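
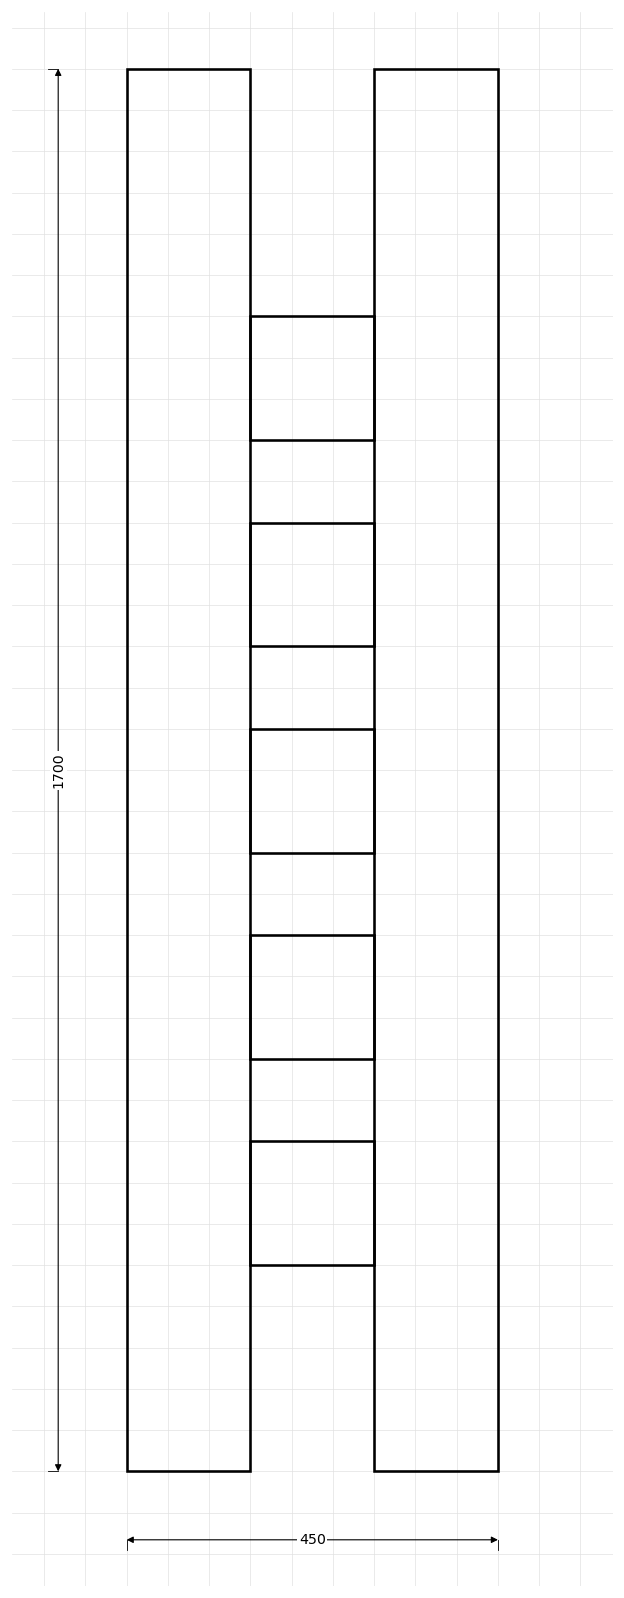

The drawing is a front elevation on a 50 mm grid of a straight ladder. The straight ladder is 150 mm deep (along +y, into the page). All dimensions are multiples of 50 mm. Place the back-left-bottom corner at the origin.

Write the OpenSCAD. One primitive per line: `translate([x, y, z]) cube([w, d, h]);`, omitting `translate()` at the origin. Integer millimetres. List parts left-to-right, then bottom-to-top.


cube([150, 150, 1700]);
translate([150, 0, 250]) cube([150, 150, 150]);
translate([150, 0, 500]) cube([150, 150, 150]);
translate([150, 0, 750]) cube([150, 150, 150]);
translate([150, 0, 1000]) cube([150, 150, 150]);
translate([150, 0, 1250]) cube([150, 150, 150]);
translate([300, 0, 0]) cube([150, 150, 1700]);


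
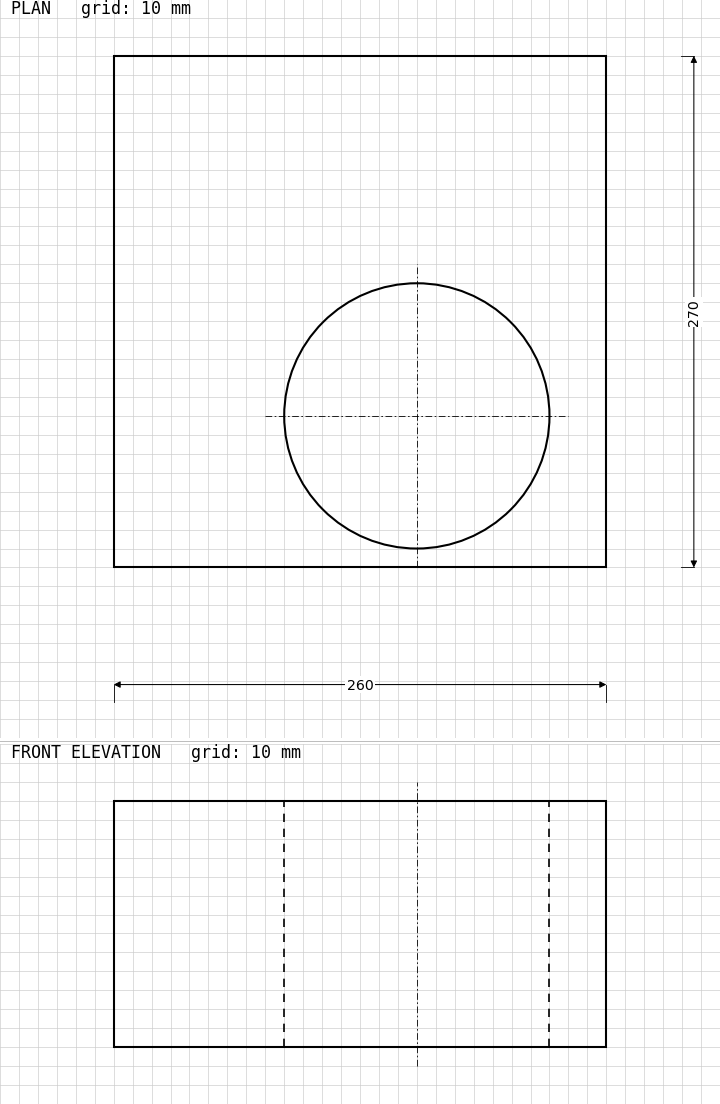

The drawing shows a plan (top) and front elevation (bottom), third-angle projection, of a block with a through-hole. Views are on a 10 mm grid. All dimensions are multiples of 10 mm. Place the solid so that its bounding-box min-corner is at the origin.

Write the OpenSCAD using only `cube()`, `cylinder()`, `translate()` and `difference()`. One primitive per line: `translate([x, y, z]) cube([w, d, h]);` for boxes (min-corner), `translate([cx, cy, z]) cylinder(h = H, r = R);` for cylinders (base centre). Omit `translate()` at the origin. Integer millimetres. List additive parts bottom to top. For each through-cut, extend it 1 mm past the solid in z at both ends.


difference() {
  cube([260, 270, 130]);
  translate([160, 80, -1]) cylinder(h = 132, r = 70);
}


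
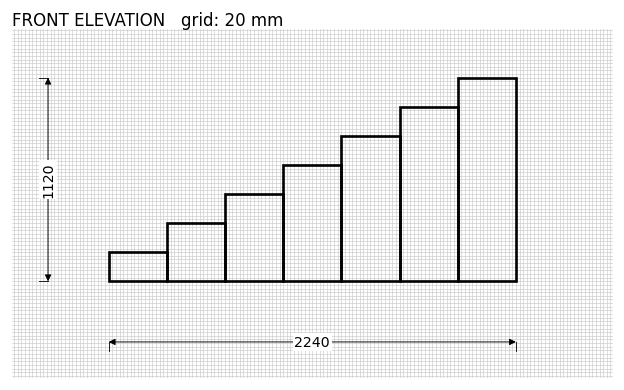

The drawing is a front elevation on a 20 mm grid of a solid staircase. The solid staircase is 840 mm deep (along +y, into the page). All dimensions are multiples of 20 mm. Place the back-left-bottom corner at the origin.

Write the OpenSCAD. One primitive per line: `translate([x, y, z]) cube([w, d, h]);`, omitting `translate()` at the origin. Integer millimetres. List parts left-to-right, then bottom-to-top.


cube([320, 840, 160]);
translate([320, 0, 0]) cube([320, 840, 320]);
translate([640, 0, 0]) cube([320, 840, 480]);
translate([960, 0, 0]) cube([320, 840, 640]);
translate([1280, 0, 0]) cube([320, 840, 800]);
translate([1600, 0, 0]) cube([320, 840, 960]);
translate([1920, 0, 0]) cube([320, 840, 1120]);


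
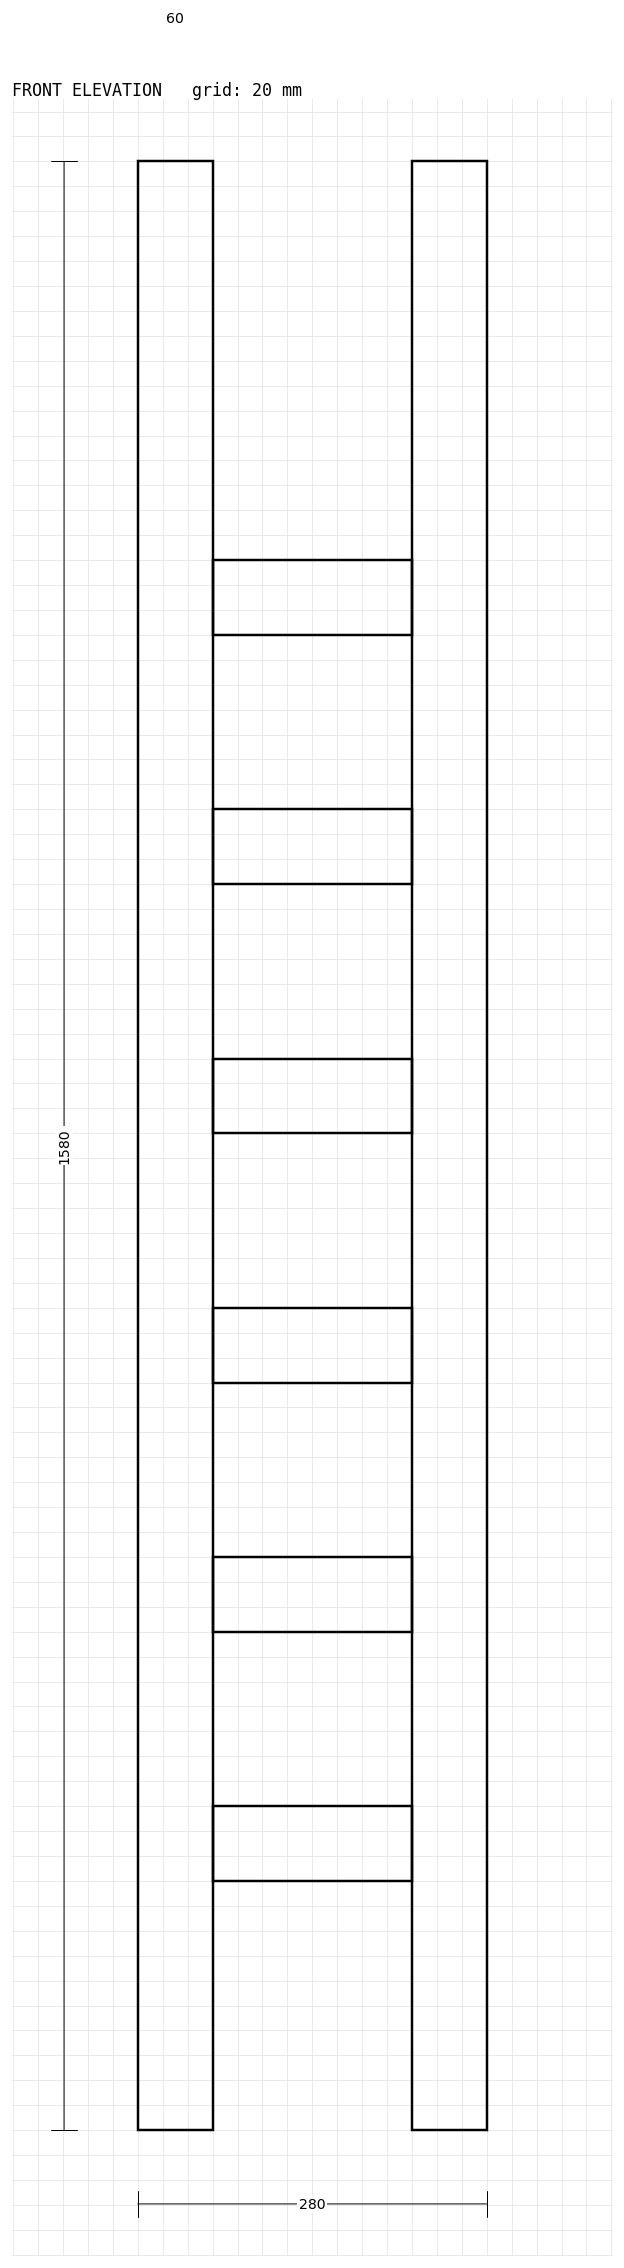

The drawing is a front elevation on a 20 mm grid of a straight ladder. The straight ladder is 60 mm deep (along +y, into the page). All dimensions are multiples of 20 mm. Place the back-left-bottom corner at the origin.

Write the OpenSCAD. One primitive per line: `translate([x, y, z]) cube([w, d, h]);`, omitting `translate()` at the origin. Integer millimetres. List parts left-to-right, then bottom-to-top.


cube([60, 60, 1580]);
translate([60, 0, 200]) cube([160, 60, 60]);
translate([60, 0, 400]) cube([160, 60, 60]);
translate([60, 0, 600]) cube([160, 60, 60]);
translate([60, 0, 800]) cube([160, 60, 60]);
translate([60, 0, 1000]) cube([160, 60, 60]);
translate([60, 0, 1200]) cube([160, 60, 60]);
translate([220, 0, 0]) cube([60, 60, 1580]);


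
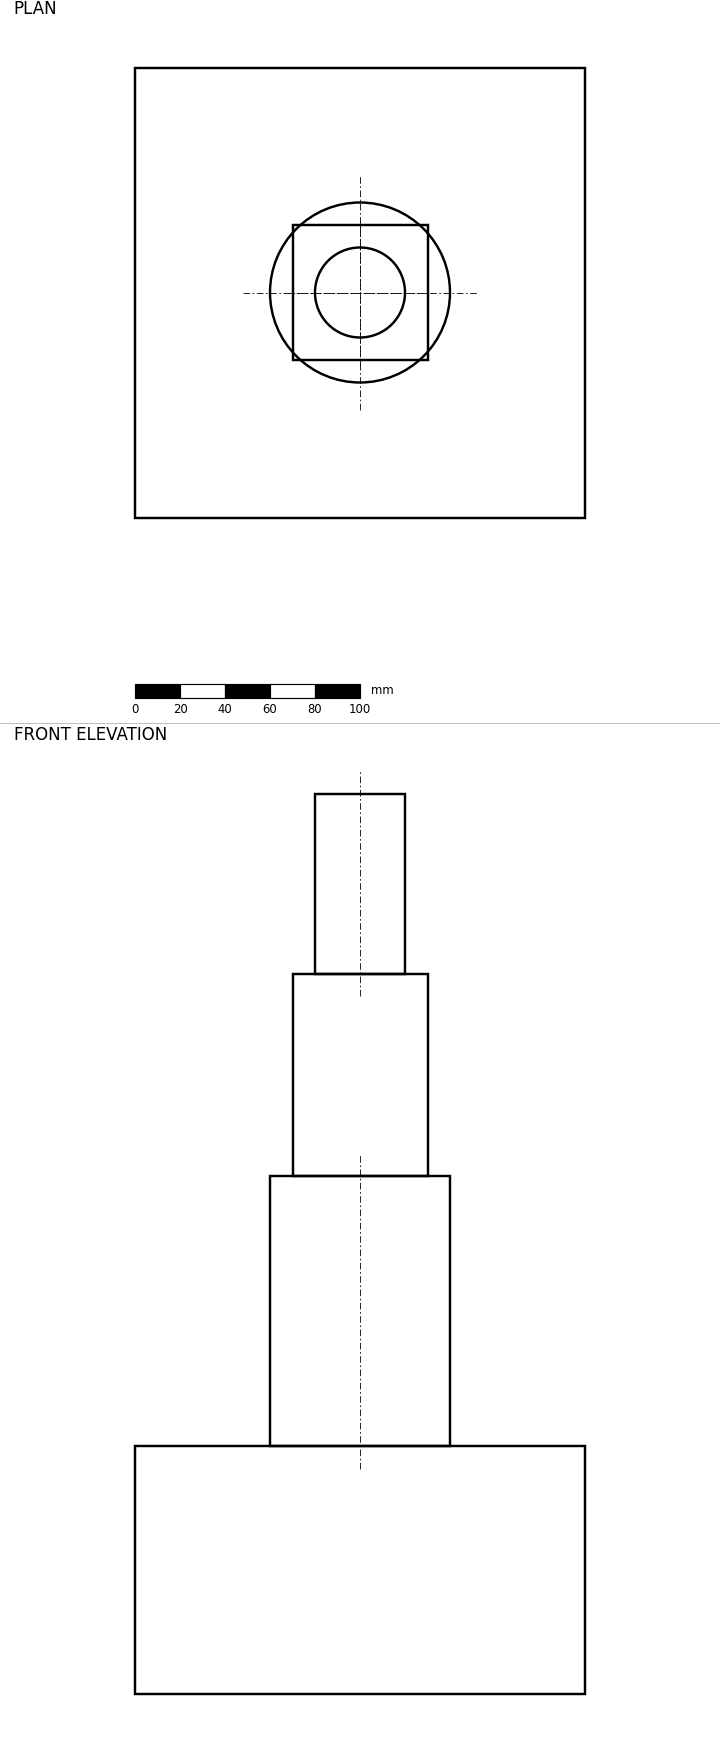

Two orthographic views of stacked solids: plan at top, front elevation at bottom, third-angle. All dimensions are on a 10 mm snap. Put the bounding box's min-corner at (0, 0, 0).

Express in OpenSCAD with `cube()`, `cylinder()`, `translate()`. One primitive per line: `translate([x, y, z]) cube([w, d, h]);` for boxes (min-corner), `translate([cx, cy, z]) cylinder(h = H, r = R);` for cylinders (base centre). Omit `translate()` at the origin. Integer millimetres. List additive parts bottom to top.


cube([200, 200, 110]);
translate([100, 100, 110]) cylinder(h = 120, r = 40);
translate([70, 70, 230]) cube([60, 60, 90]);
translate([100, 100, 320]) cylinder(h = 80, r = 20);


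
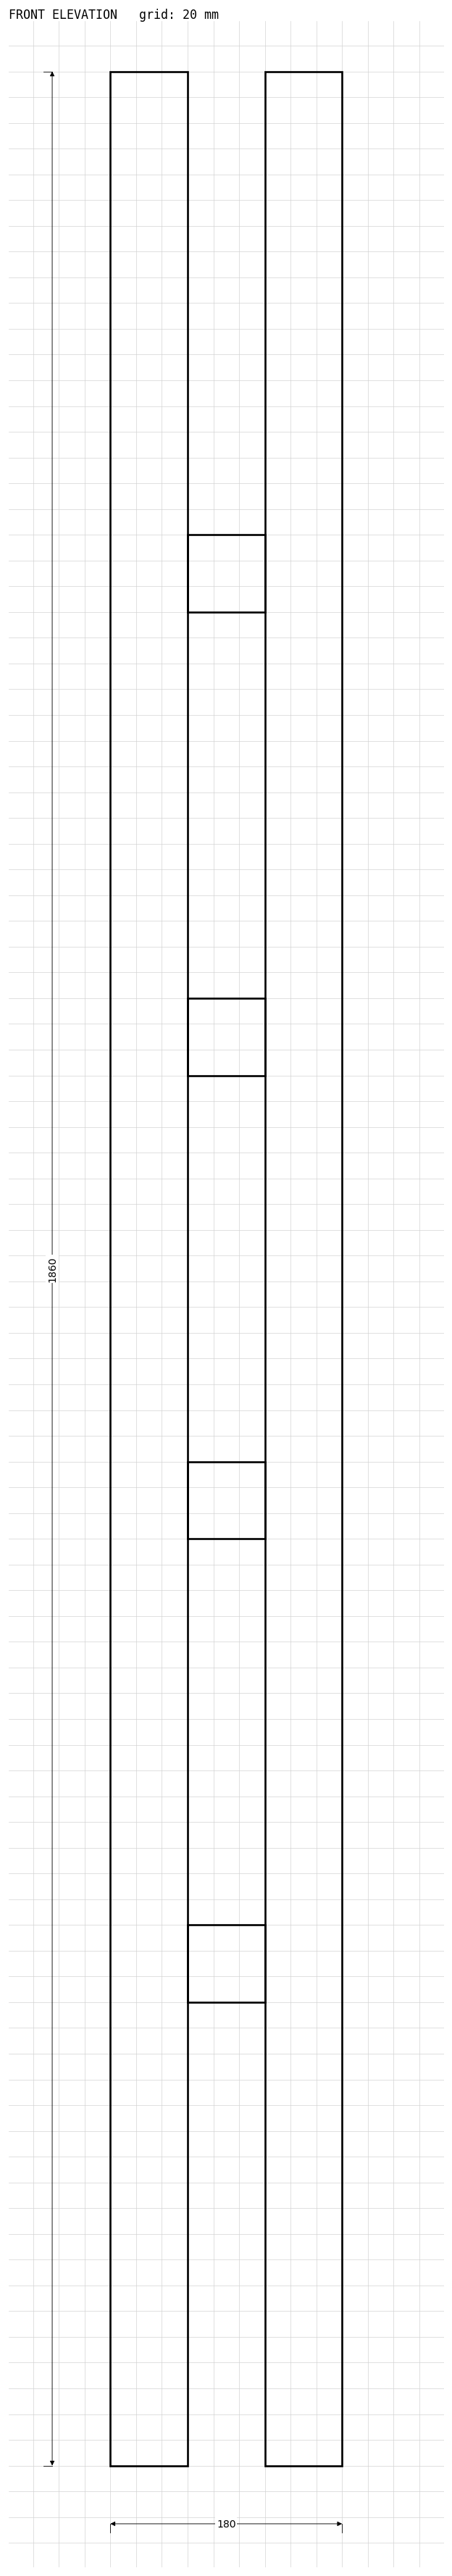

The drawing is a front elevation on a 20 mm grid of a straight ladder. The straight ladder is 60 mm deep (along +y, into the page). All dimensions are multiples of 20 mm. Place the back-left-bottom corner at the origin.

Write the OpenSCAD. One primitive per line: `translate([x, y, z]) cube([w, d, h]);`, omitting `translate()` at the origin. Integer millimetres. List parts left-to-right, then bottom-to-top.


cube([60, 60, 1860]);
translate([60, 0, 360]) cube([60, 60, 60]);
translate([60, 0, 720]) cube([60, 60, 60]);
translate([60, 0, 1080]) cube([60, 60, 60]);
translate([60, 0, 1440]) cube([60, 60, 60]);
translate([120, 0, 0]) cube([60, 60, 1860]);


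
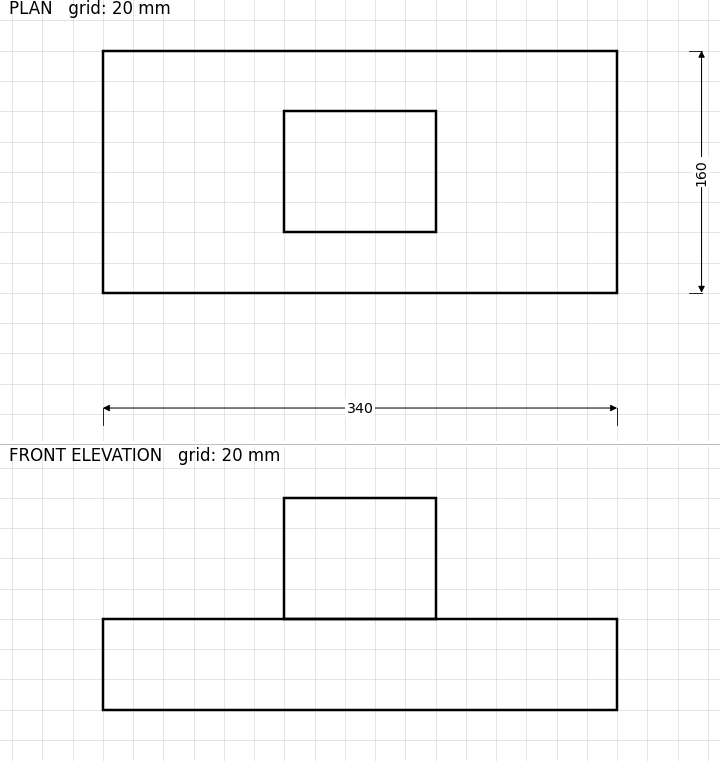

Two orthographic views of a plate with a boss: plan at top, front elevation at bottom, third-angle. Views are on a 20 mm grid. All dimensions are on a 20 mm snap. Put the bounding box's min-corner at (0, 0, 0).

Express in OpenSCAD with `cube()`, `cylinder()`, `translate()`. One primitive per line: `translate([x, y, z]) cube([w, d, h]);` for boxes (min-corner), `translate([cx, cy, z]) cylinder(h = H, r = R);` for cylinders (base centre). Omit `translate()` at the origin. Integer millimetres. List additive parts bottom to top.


cube([340, 160, 60]);
translate([120, 40, 60]) cube([100, 80, 80]);


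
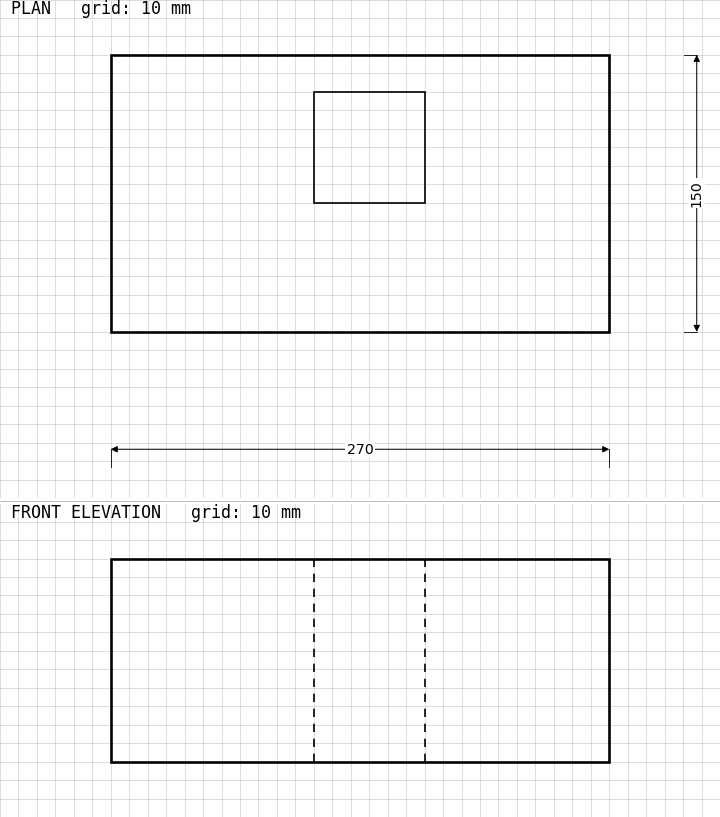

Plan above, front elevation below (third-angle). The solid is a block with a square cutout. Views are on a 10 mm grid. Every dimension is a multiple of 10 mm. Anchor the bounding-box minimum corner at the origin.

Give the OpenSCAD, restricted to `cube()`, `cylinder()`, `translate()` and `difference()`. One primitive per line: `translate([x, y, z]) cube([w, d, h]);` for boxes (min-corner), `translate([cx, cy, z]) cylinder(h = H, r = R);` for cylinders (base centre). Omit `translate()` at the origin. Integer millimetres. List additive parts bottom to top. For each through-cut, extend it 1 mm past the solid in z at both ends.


difference() {
  cube([270, 150, 110]);
  translate([110, 70, -1]) cube([60, 60, 112]);
}


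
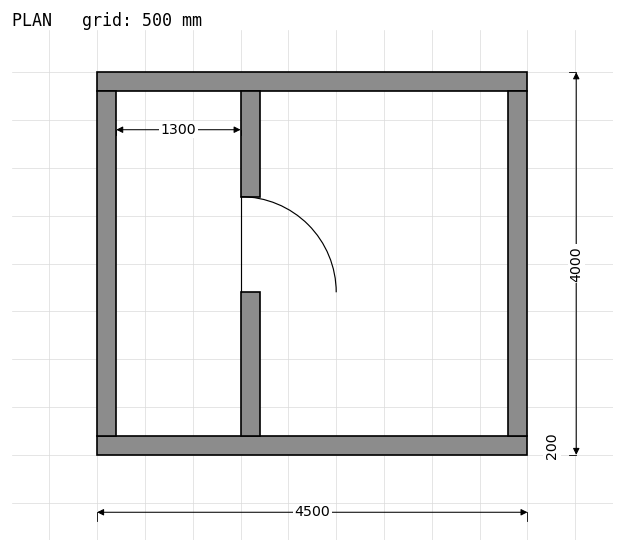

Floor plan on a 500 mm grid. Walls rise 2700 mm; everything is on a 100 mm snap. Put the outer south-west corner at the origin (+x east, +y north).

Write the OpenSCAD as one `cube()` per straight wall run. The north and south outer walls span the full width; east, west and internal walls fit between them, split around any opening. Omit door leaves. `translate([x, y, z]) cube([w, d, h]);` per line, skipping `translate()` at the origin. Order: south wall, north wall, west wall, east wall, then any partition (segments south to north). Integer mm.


cube([4500, 200, 2700]);
translate([0, 3800, 0]) cube([4500, 200, 2700]);
translate([0, 200, 0]) cube([200, 3600, 2700]);
translate([4300, 200, 0]) cube([200, 3600, 2700]);
translate([1500, 200, 0]) cube([200, 1500, 2700]);
translate([1500, 2700, 0]) cube([200, 1100, 2700]);


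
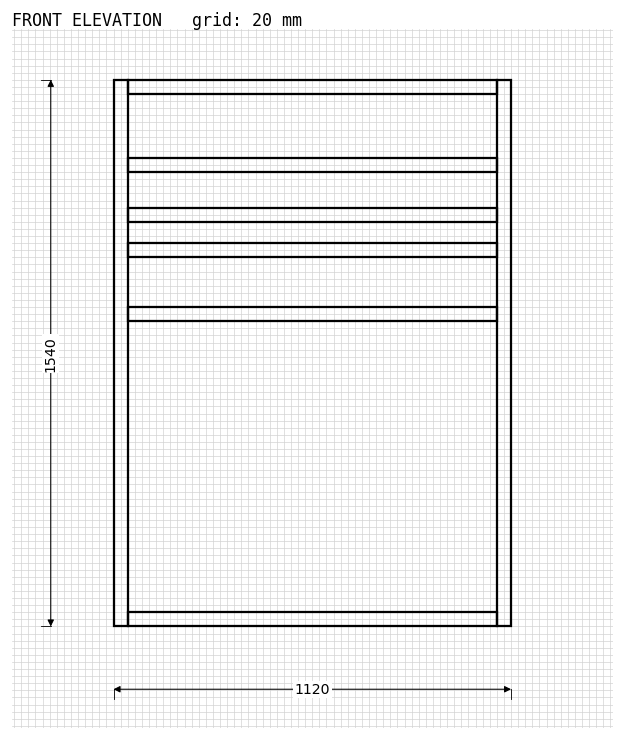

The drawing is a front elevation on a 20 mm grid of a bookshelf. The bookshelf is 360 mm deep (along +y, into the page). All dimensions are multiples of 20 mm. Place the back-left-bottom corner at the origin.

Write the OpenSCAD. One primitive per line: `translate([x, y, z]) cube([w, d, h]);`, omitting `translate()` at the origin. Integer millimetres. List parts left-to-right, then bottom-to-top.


cube([40, 360, 1540]);
translate([40, 0, 0]) cube([1040, 360, 40]);
translate([40, 0, 860]) cube([1040, 360, 40]);
translate([40, 0, 1040]) cube([1040, 360, 40]);
translate([40, 0, 1140]) cube([1040, 360, 40]);
translate([40, 0, 1280]) cube([1040, 360, 40]);
translate([40, 0, 1500]) cube([1040, 360, 40]);
translate([1080, 0, 0]) cube([40, 360, 1540]);


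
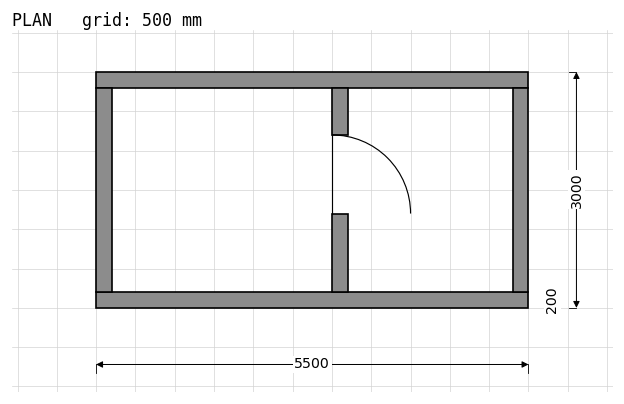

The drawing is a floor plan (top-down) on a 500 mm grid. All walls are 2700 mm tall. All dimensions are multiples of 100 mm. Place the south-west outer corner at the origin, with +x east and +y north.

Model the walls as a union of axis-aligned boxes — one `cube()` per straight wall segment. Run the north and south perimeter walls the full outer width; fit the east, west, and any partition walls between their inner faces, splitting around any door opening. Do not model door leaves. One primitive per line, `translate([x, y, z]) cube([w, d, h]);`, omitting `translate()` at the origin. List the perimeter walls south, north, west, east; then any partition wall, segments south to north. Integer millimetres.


cube([5500, 200, 2700]);
translate([0, 2800, 0]) cube([5500, 200, 2700]);
translate([0, 200, 0]) cube([200, 2600, 2700]);
translate([5300, 200, 0]) cube([200, 2600, 2700]);
translate([3000, 200, 0]) cube([200, 1000, 2700]);
translate([3000, 2200, 0]) cube([200, 600, 2700]);


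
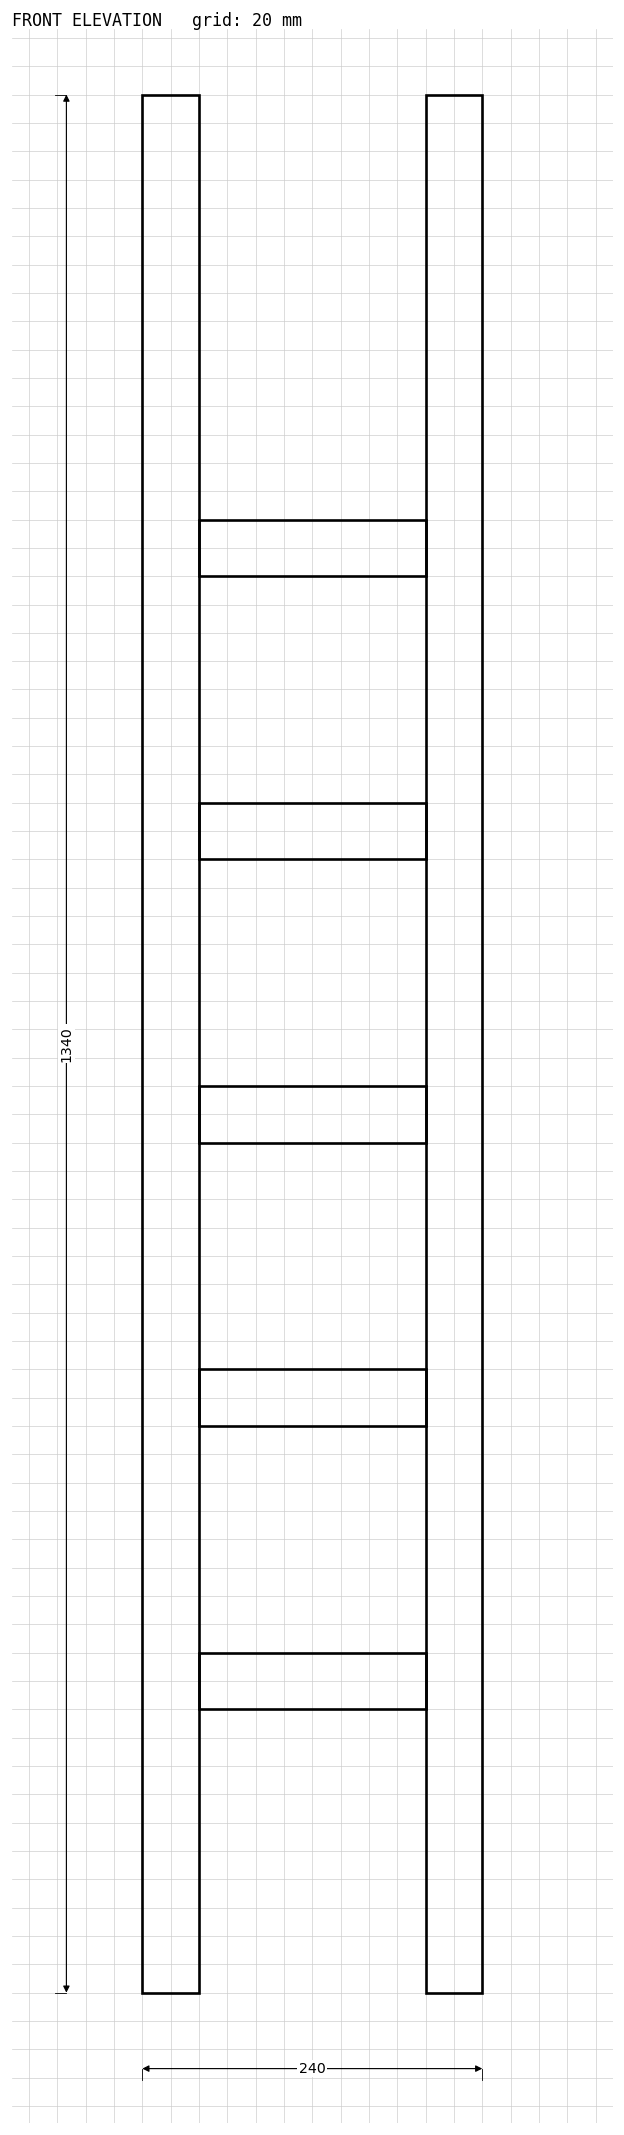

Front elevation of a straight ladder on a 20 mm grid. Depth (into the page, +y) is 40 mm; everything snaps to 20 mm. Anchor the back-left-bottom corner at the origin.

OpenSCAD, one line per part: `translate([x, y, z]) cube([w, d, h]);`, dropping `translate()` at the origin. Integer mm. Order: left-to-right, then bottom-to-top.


cube([40, 40, 1340]);
translate([40, 0, 200]) cube([160, 40, 40]);
translate([40, 0, 400]) cube([160, 40, 40]);
translate([40, 0, 600]) cube([160, 40, 40]);
translate([40, 0, 800]) cube([160, 40, 40]);
translate([40, 0, 1000]) cube([160, 40, 40]);
translate([200, 0, 0]) cube([40, 40, 1340]);


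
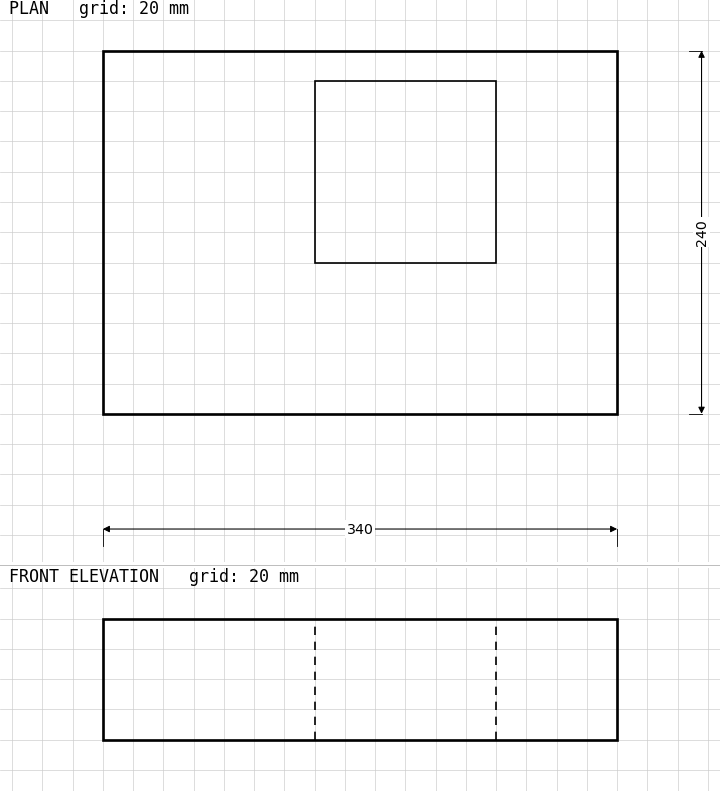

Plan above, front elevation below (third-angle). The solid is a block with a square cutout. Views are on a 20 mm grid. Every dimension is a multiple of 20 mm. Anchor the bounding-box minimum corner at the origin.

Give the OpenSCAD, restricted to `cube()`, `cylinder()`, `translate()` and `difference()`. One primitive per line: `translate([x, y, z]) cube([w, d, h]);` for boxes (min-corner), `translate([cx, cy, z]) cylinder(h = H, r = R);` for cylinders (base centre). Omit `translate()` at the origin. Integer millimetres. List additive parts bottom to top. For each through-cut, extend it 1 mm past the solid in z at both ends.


difference() {
  cube([340, 240, 80]);
  translate([140, 100, -1]) cube([120, 120, 82]);
}


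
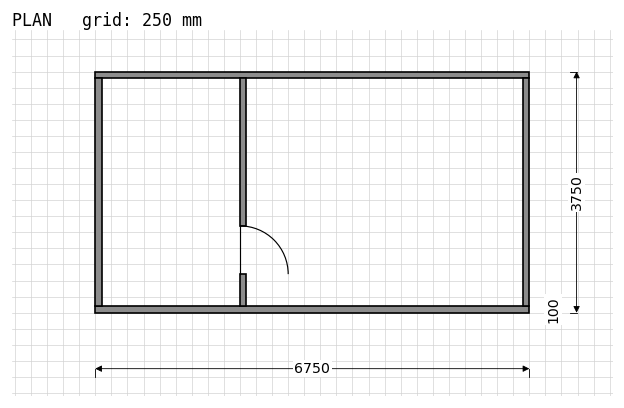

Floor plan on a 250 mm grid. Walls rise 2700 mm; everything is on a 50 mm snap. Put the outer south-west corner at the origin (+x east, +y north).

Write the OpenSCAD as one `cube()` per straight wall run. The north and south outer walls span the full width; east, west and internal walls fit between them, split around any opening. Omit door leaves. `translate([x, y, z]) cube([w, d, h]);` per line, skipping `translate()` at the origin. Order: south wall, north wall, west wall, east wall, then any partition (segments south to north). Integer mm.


cube([6750, 100, 2700]);
translate([0, 3650, 0]) cube([6750, 100, 2700]);
translate([0, 100, 0]) cube([100, 3550, 2700]);
translate([6650, 100, 0]) cube([100, 3550, 2700]);
translate([2250, 100, 0]) cube([100, 500, 2700]);
translate([2250, 1350, 0]) cube([100, 2300, 2700]);


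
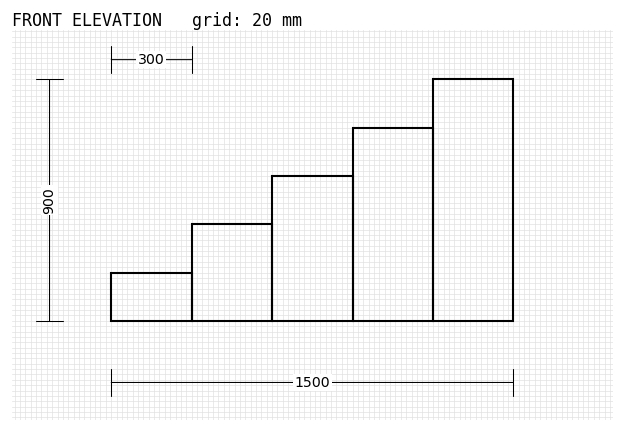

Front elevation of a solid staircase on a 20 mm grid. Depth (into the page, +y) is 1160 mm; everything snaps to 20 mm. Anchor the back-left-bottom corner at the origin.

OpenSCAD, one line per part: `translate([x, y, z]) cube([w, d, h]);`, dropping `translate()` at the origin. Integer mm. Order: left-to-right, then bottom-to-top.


cube([300, 1160, 180]);
translate([300, 0, 0]) cube([300, 1160, 360]);
translate([600, 0, 0]) cube([300, 1160, 540]);
translate([900, 0, 0]) cube([300, 1160, 720]);
translate([1200, 0, 0]) cube([300, 1160, 900]);


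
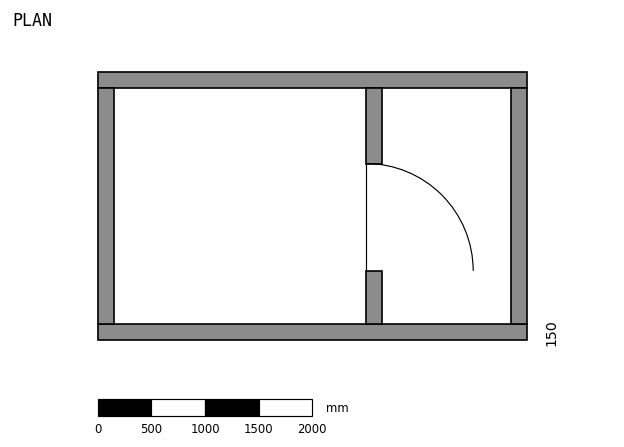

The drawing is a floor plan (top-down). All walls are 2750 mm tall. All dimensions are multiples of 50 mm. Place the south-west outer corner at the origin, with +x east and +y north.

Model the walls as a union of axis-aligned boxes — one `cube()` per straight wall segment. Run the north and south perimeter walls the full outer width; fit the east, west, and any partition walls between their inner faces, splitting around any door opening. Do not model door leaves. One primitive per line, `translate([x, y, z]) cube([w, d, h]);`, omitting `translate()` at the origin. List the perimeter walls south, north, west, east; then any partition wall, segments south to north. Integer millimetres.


cube([4000, 150, 2750]);
translate([0, 2350, 0]) cube([4000, 150, 2750]);
translate([0, 150, 0]) cube([150, 2200, 2750]);
translate([3850, 150, 0]) cube([150, 2200, 2750]);
translate([2500, 150, 0]) cube([150, 500, 2750]);
translate([2500, 1650, 0]) cube([150, 700, 2750]);


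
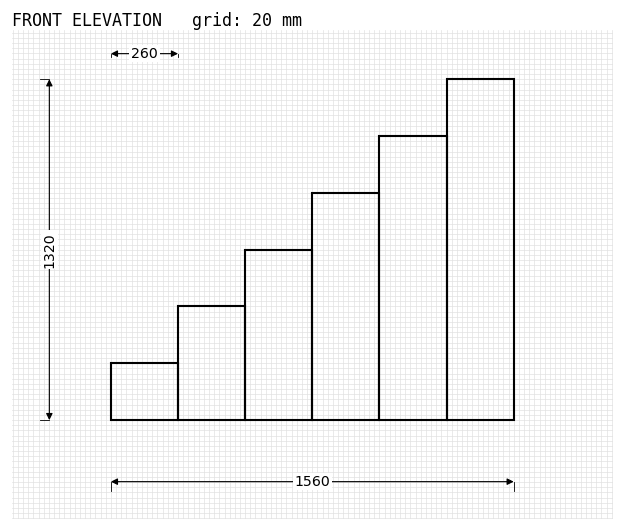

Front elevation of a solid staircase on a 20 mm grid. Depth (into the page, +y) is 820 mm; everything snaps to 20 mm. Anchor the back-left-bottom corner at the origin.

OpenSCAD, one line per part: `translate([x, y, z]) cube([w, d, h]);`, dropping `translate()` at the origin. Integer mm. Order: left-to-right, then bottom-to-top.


cube([260, 820, 220]);
translate([260, 0, 0]) cube([260, 820, 440]);
translate([520, 0, 0]) cube([260, 820, 660]);
translate([780, 0, 0]) cube([260, 820, 880]);
translate([1040, 0, 0]) cube([260, 820, 1100]);
translate([1300, 0, 0]) cube([260, 820, 1320]);


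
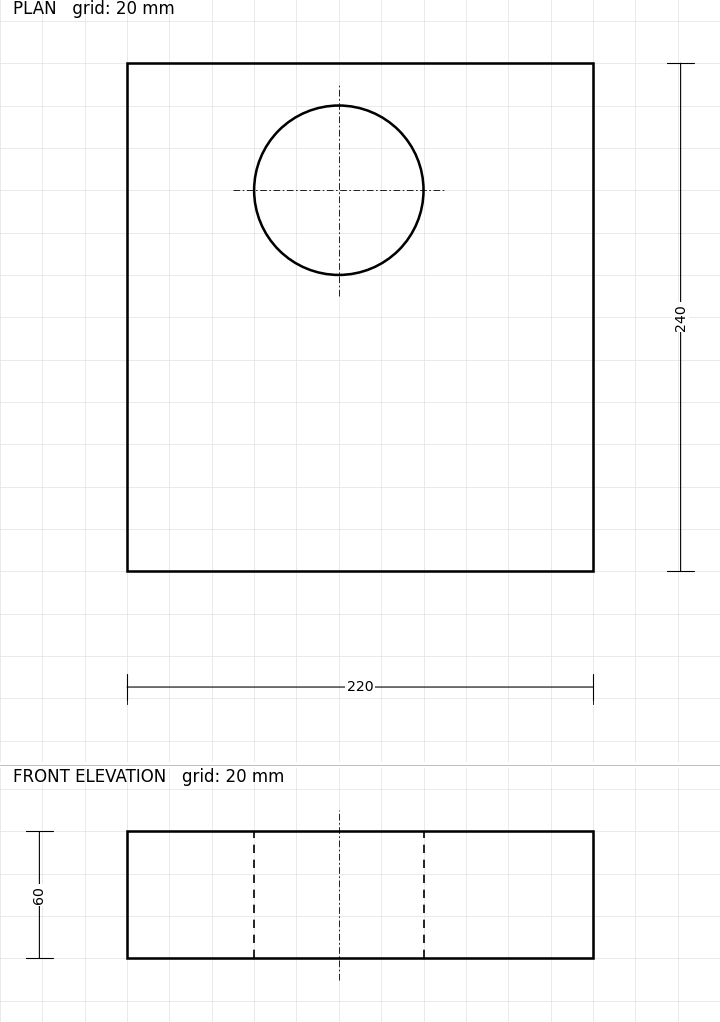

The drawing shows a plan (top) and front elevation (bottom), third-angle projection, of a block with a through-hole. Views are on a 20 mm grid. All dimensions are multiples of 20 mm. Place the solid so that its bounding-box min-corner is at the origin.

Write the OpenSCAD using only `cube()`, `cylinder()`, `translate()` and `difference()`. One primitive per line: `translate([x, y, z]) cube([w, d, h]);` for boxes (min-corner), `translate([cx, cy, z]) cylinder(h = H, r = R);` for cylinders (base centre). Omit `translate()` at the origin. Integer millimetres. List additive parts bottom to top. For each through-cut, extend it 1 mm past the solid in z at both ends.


difference() {
  cube([220, 240, 60]);
  translate([100, 180, -1]) cylinder(h = 62, r = 40);
}


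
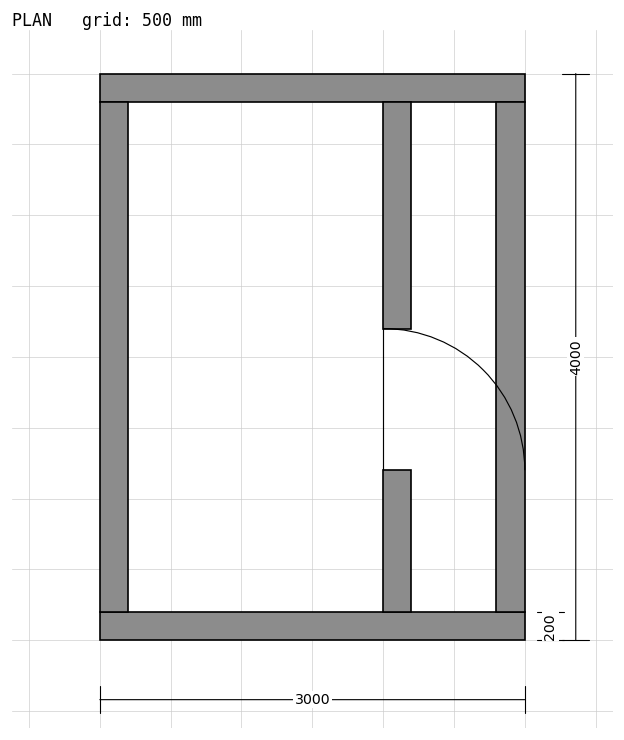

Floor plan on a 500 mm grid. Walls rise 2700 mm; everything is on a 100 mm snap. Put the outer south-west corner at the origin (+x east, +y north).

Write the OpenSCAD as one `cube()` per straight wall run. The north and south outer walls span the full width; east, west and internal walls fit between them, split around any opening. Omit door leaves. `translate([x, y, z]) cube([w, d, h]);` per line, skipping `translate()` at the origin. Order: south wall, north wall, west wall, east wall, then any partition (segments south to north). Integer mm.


cube([3000, 200, 2700]);
translate([0, 3800, 0]) cube([3000, 200, 2700]);
translate([0, 200, 0]) cube([200, 3600, 2700]);
translate([2800, 200, 0]) cube([200, 3600, 2700]);
translate([2000, 200, 0]) cube([200, 1000, 2700]);
translate([2000, 2200, 0]) cube([200, 1600, 2700]);


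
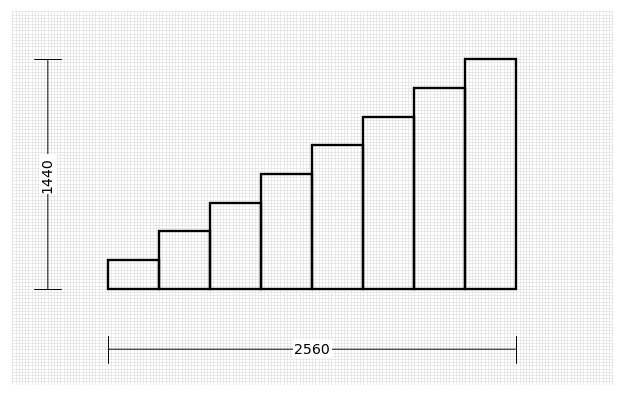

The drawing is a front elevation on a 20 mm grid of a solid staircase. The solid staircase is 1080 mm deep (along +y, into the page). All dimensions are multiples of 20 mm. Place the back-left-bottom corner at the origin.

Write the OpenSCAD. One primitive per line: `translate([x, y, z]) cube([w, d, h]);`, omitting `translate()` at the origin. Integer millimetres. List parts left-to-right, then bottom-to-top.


cube([320, 1080, 180]);
translate([320, 0, 0]) cube([320, 1080, 360]);
translate([640, 0, 0]) cube([320, 1080, 540]);
translate([960, 0, 0]) cube([320, 1080, 720]);
translate([1280, 0, 0]) cube([320, 1080, 900]);
translate([1600, 0, 0]) cube([320, 1080, 1080]);
translate([1920, 0, 0]) cube([320, 1080, 1260]);
translate([2240, 0, 0]) cube([320, 1080, 1440]);


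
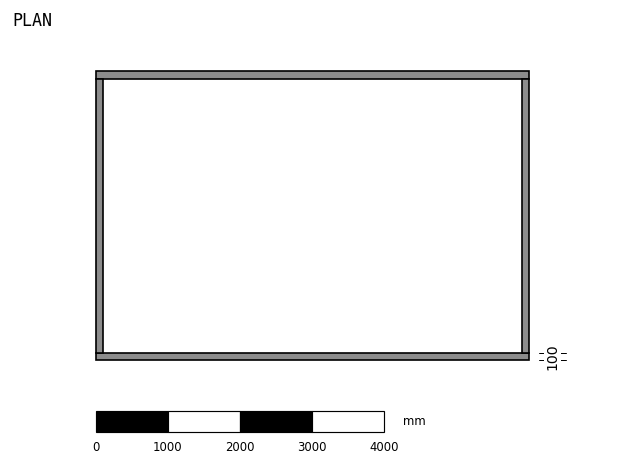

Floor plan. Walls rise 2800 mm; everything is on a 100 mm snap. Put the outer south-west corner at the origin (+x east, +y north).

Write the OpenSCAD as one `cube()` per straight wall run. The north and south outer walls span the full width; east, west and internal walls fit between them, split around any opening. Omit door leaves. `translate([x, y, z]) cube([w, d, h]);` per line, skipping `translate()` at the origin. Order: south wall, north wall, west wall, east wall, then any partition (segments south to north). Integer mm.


cube([6000, 100, 2800]);
translate([0, 3900, 0]) cube([6000, 100, 2800]);
translate([0, 100, 0]) cube([100, 3800, 2800]);
translate([5900, 100, 0]) cube([100, 3800, 2800]);


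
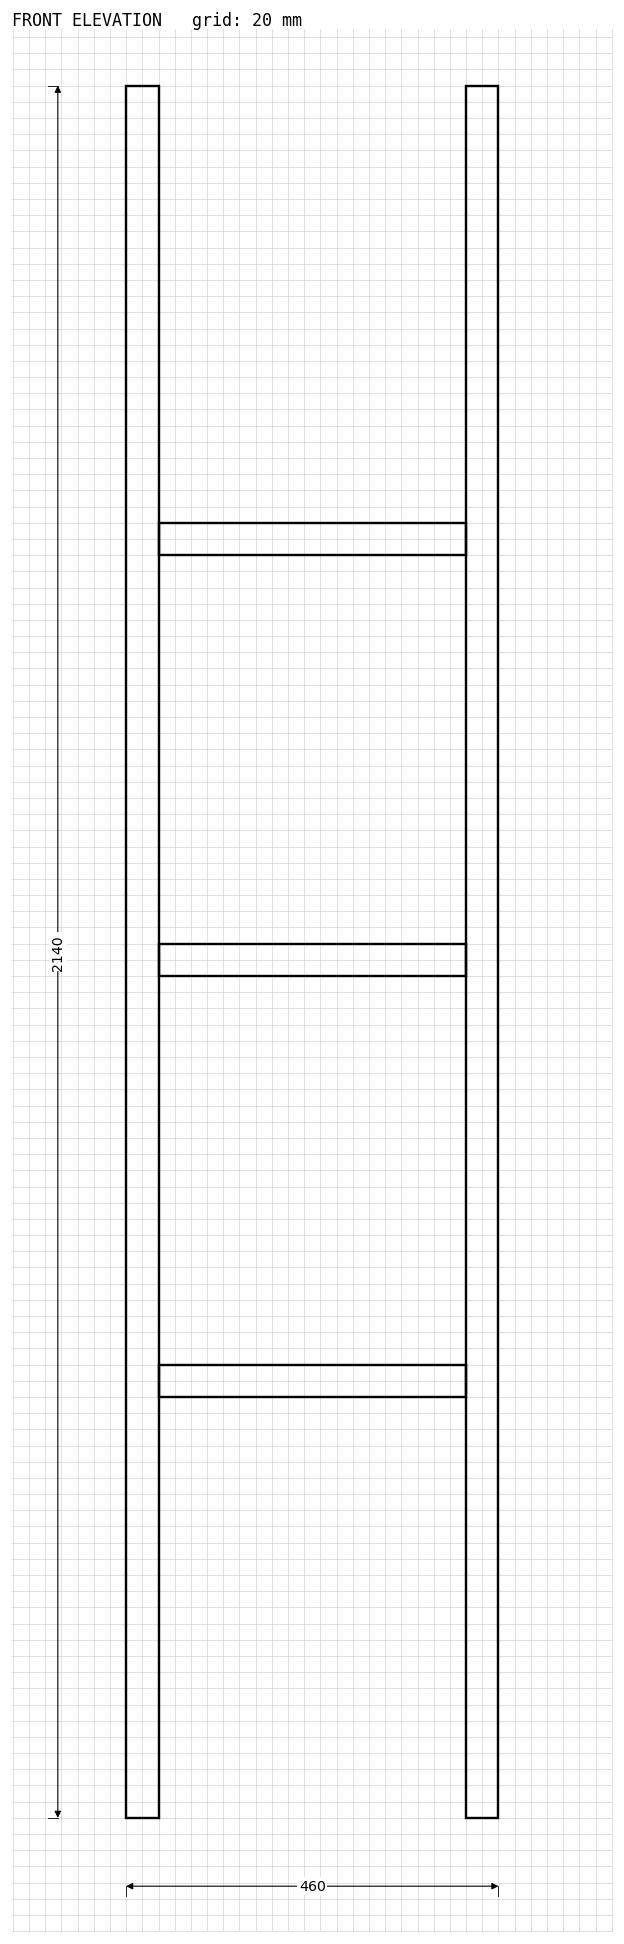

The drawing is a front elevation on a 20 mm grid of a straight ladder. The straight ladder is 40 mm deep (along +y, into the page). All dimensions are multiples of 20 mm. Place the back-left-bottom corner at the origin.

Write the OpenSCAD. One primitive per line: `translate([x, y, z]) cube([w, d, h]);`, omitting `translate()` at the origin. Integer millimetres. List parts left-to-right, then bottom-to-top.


cube([40, 40, 2140]);
translate([40, 0, 520]) cube([380, 40, 40]);
translate([40, 0, 1040]) cube([380, 40, 40]);
translate([40, 0, 1560]) cube([380, 40, 40]);
translate([420, 0, 0]) cube([40, 40, 2140]);


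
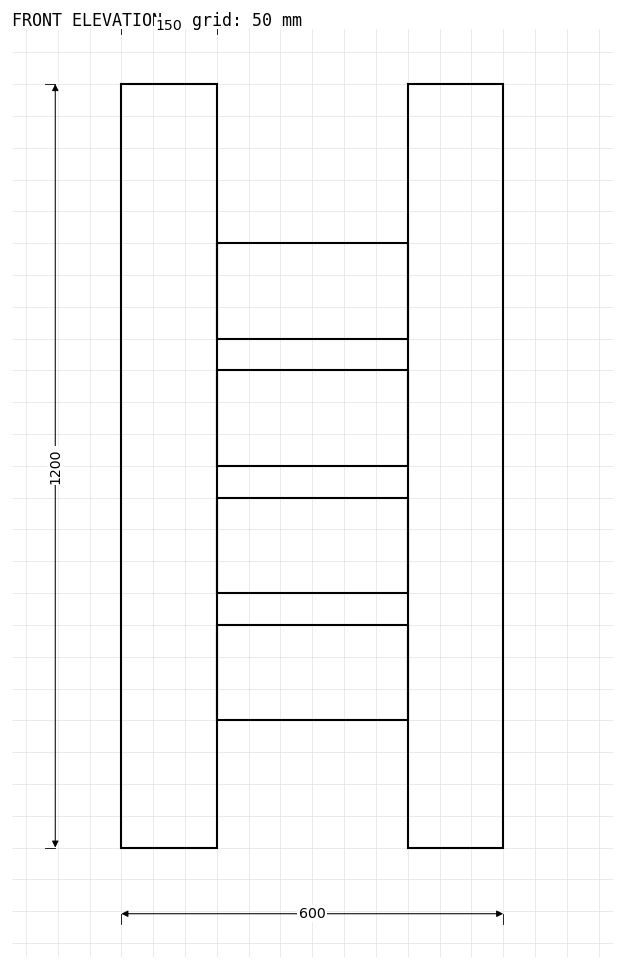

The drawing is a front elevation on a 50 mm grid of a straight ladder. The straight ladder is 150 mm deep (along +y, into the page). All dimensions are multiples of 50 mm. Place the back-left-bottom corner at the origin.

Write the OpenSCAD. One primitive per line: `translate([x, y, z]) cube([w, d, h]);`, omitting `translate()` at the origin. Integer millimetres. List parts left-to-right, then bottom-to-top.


cube([150, 150, 1200]);
translate([150, 0, 200]) cube([300, 150, 150]);
translate([150, 0, 400]) cube([300, 150, 150]);
translate([150, 0, 600]) cube([300, 150, 150]);
translate([150, 0, 800]) cube([300, 150, 150]);
translate([450, 0, 0]) cube([150, 150, 1200]);


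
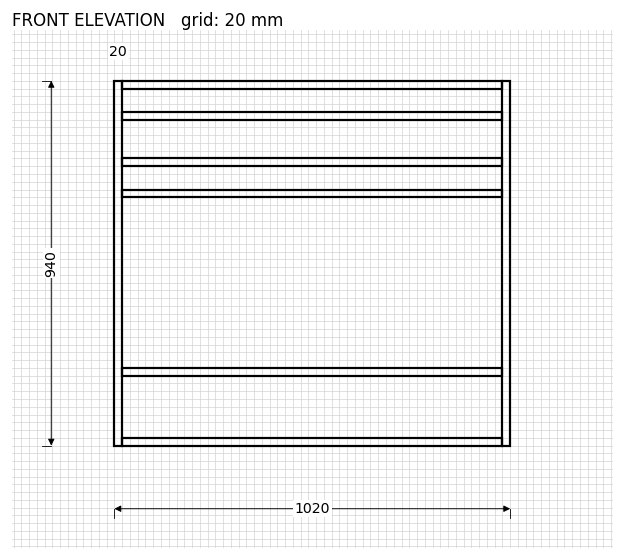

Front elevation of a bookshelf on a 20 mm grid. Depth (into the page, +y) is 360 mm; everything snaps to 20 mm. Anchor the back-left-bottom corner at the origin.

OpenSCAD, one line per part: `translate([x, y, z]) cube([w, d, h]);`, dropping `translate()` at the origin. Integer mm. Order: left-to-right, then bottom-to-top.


cube([20, 360, 940]);
translate([20, 0, 0]) cube([980, 360, 20]);
translate([20, 0, 180]) cube([980, 360, 20]);
translate([20, 0, 640]) cube([980, 360, 20]);
translate([20, 0, 720]) cube([980, 360, 20]);
translate([20, 0, 840]) cube([980, 360, 20]);
translate([20, 0, 920]) cube([980, 360, 20]);
translate([1000, 0, 0]) cube([20, 360, 940]);


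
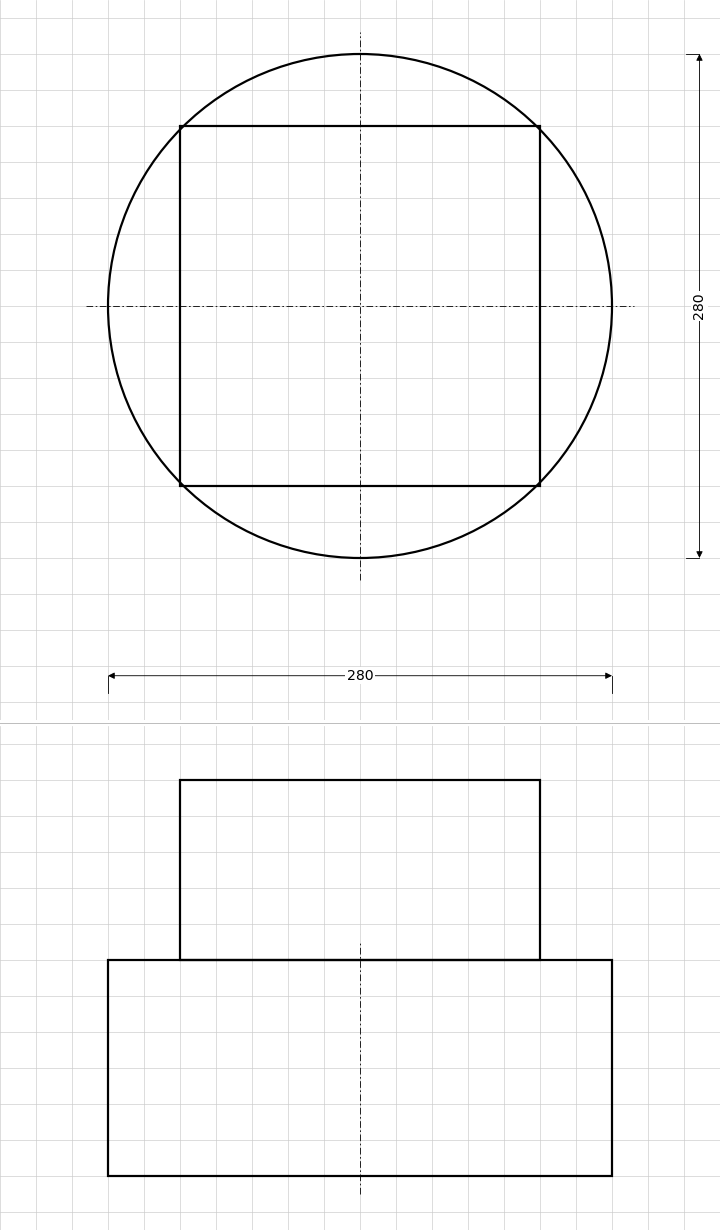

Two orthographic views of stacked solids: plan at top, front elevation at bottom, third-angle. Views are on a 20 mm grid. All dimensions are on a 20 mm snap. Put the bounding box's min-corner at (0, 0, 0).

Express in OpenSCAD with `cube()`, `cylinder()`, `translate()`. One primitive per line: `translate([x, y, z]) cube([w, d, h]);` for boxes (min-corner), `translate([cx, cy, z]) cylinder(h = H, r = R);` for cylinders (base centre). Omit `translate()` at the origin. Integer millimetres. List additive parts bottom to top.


translate([140, 140, 0]) cylinder(h = 120, r = 140);
translate([40, 40, 120]) cube([200, 200, 100]);


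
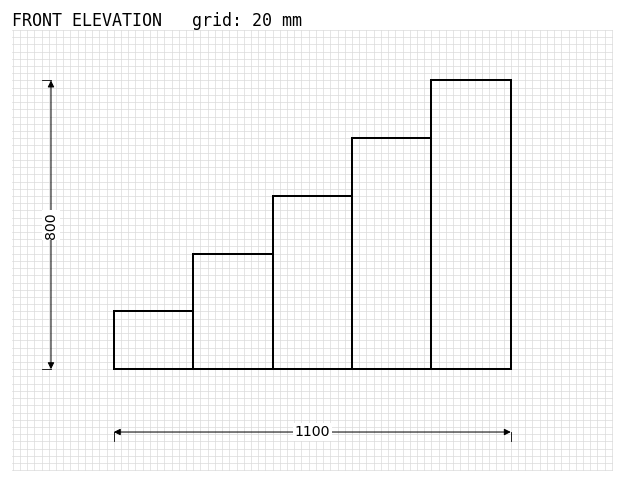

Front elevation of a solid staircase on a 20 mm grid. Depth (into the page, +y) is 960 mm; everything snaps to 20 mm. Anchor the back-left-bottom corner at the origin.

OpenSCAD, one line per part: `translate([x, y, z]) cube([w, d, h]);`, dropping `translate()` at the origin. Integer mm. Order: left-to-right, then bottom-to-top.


cube([220, 960, 160]);
translate([220, 0, 0]) cube([220, 960, 320]);
translate([440, 0, 0]) cube([220, 960, 480]);
translate([660, 0, 0]) cube([220, 960, 640]);
translate([880, 0, 0]) cube([220, 960, 800]);


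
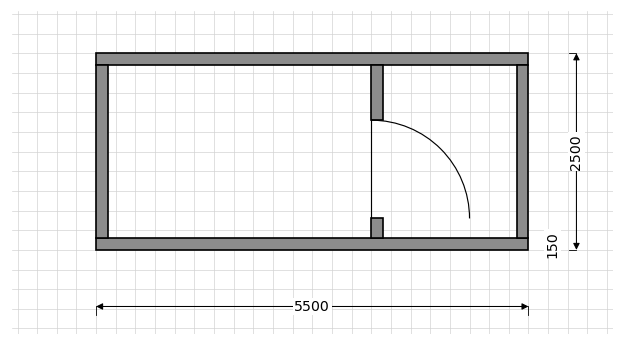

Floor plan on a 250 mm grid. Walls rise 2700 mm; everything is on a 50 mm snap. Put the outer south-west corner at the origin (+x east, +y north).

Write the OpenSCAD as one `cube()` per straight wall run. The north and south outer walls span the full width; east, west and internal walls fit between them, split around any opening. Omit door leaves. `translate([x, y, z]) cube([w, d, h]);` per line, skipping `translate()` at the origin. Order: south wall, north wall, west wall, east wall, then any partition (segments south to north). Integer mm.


cube([5500, 150, 2700]);
translate([0, 2350, 0]) cube([5500, 150, 2700]);
translate([0, 150, 0]) cube([150, 2200, 2700]);
translate([5350, 150, 0]) cube([150, 2200, 2700]);
translate([3500, 150, 0]) cube([150, 250, 2700]);
translate([3500, 1650, 0]) cube([150, 700, 2700]);


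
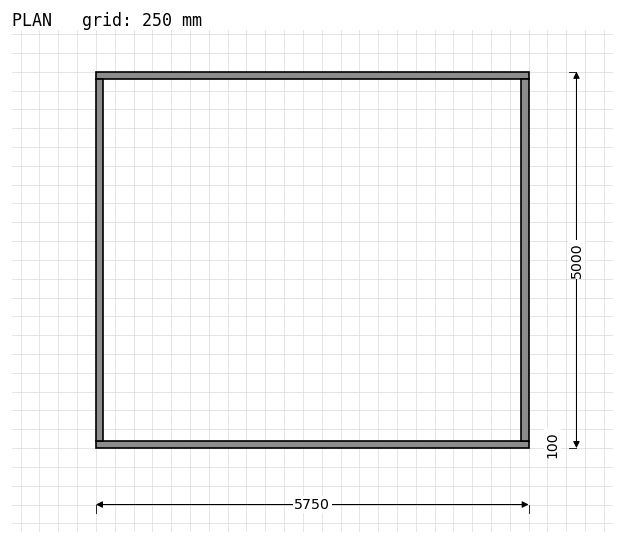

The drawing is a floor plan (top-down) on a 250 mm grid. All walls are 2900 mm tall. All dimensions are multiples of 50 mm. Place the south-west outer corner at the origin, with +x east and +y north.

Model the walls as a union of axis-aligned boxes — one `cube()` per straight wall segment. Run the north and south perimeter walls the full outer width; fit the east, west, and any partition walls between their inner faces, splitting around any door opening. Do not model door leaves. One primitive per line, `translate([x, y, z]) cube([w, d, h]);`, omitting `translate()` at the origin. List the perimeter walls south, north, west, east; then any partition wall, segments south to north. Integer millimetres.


cube([5750, 100, 2900]);
translate([0, 4900, 0]) cube([5750, 100, 2900]);
translate([0, 100, 0]) cube([100, 4800, 2900]);
translate([5650, 100, 0]) cube([100, 4800, 2900]);


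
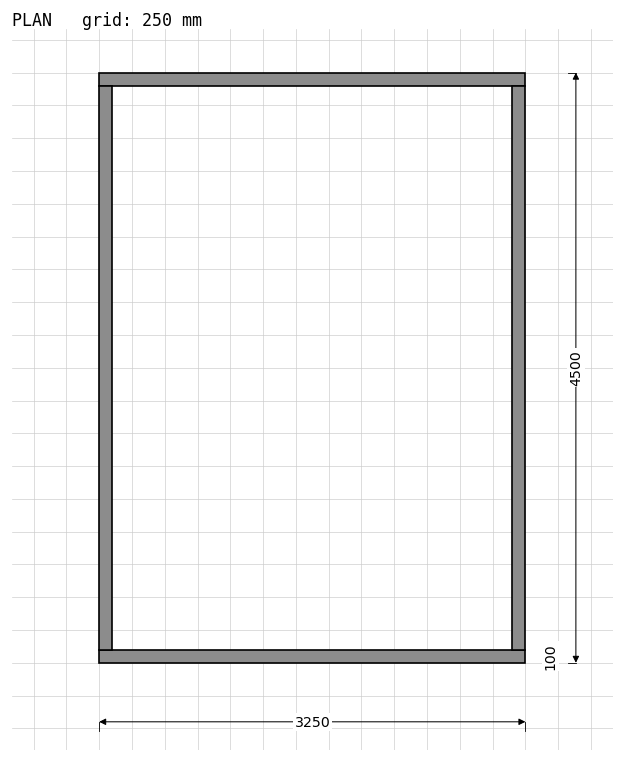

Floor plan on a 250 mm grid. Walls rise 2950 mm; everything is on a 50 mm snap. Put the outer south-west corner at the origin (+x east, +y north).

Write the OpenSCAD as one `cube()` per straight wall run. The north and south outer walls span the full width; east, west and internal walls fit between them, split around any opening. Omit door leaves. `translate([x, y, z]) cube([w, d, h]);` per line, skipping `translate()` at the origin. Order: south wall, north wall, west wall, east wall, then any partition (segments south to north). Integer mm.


cube([3250, 100, 2950]);
translate([0, 4400, 0]) cube([3250, 100, 2950]);
translate([0, 100, 0]) cube([100, 4300, 2950]);
translate([3150, 100, 0]) cube([100, 4300, 2950]);


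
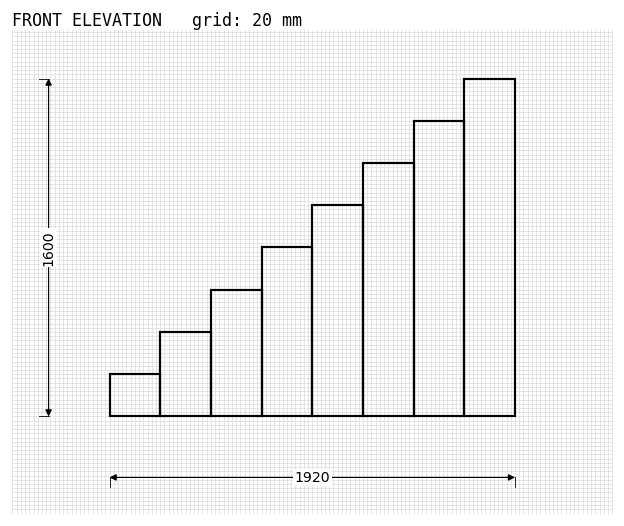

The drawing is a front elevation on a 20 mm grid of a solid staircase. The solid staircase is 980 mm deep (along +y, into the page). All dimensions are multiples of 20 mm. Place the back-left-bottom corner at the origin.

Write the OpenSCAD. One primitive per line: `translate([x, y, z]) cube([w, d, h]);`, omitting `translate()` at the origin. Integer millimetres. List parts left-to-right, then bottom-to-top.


cube([240, 980, 200]);
translate([240, 0, 0]) cube([240, 980, 400]);
translate([480, 0, 0]) cube([240, 980, 600]);
translate([720, 0, 0]) cube([240, 980, 800]);
translate([960, 0, 0]) cube([240, 980, 1000]);
translate([1200, 0, 0]) cube([240, 980, 1200]);
translate([1440, 0, 0]) cube([240, 980, 1400]);
translate([1680, 0, 0]) cube([240, 980, 1600]);


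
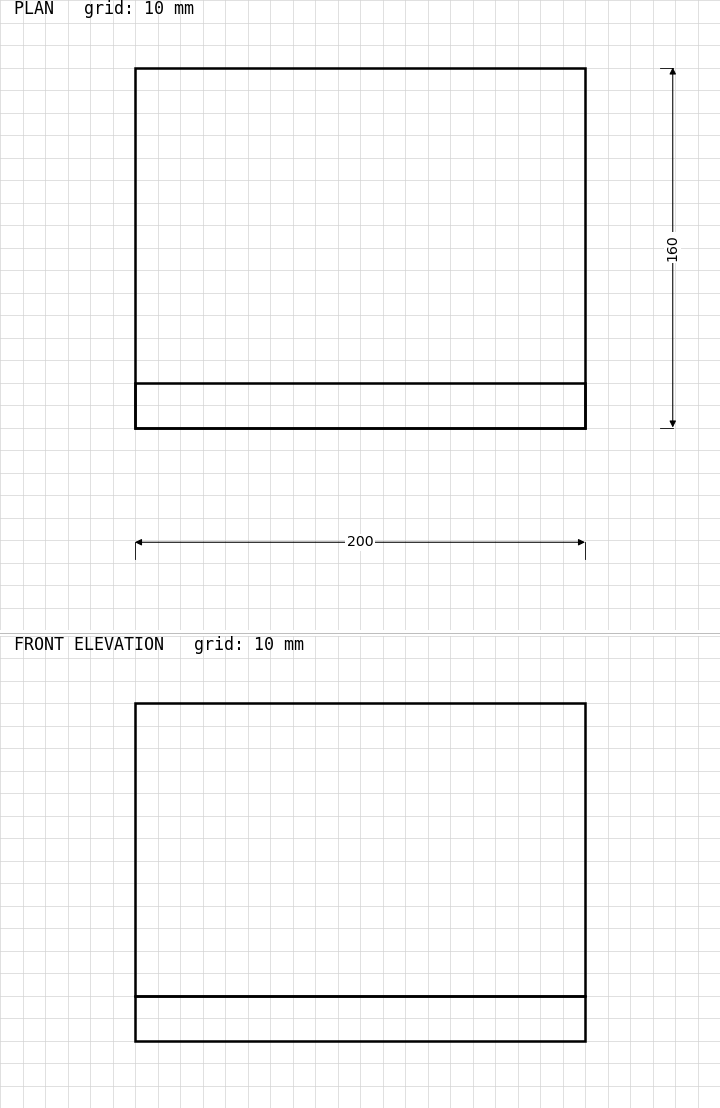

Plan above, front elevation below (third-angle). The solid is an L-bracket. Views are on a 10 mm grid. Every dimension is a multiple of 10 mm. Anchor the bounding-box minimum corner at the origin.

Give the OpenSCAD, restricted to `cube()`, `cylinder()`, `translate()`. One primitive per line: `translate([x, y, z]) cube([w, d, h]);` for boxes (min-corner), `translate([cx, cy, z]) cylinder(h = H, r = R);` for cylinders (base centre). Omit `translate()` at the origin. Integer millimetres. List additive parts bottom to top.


cube([200, 160, 20]);
translate([0, 0, 20]) cube([200, 20, 130]);


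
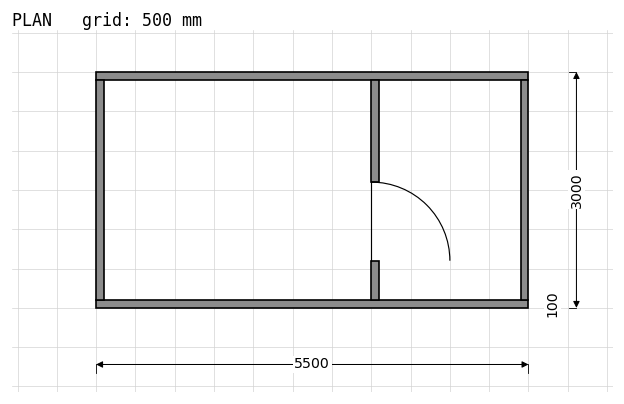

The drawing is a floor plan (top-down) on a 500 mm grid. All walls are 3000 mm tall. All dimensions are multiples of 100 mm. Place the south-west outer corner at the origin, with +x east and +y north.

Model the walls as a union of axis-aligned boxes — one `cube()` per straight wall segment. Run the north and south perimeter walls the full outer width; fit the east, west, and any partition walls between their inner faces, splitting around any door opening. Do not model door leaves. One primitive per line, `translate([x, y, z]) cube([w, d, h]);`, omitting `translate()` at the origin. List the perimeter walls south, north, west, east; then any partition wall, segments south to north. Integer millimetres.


cube([5500, 100, 3000]);
translate([0, 2900, 0]) cube([5500, 100, 3000]);
translate([0, 100, 0]) cube([100, 2800, 3000]);
translate([5400, 100, 0]) cube([100, 2800, 3000]);
translate([3500, 100, 0]) cube([100, 500, 3000]);
translate([3500, 1600, 0]) cube([100, 1300, 3000]);


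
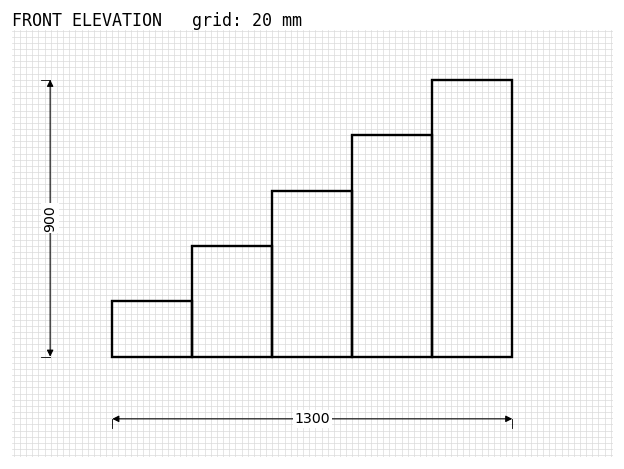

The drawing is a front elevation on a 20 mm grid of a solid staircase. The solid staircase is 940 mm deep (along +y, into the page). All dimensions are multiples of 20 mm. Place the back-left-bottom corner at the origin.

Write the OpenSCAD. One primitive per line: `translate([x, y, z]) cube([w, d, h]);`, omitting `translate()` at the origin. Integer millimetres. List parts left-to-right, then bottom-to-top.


cube([260, 940, 180]);
translate([260, 0, 0]) cube([260, 940, 360]);
translate([520, 0, 0]) cube([260, 940, 540]);
translate([780, 0, 0]) cube([260, 940, 720]);
translate([1040, 0, 0]) cube([260, 940, 900]);


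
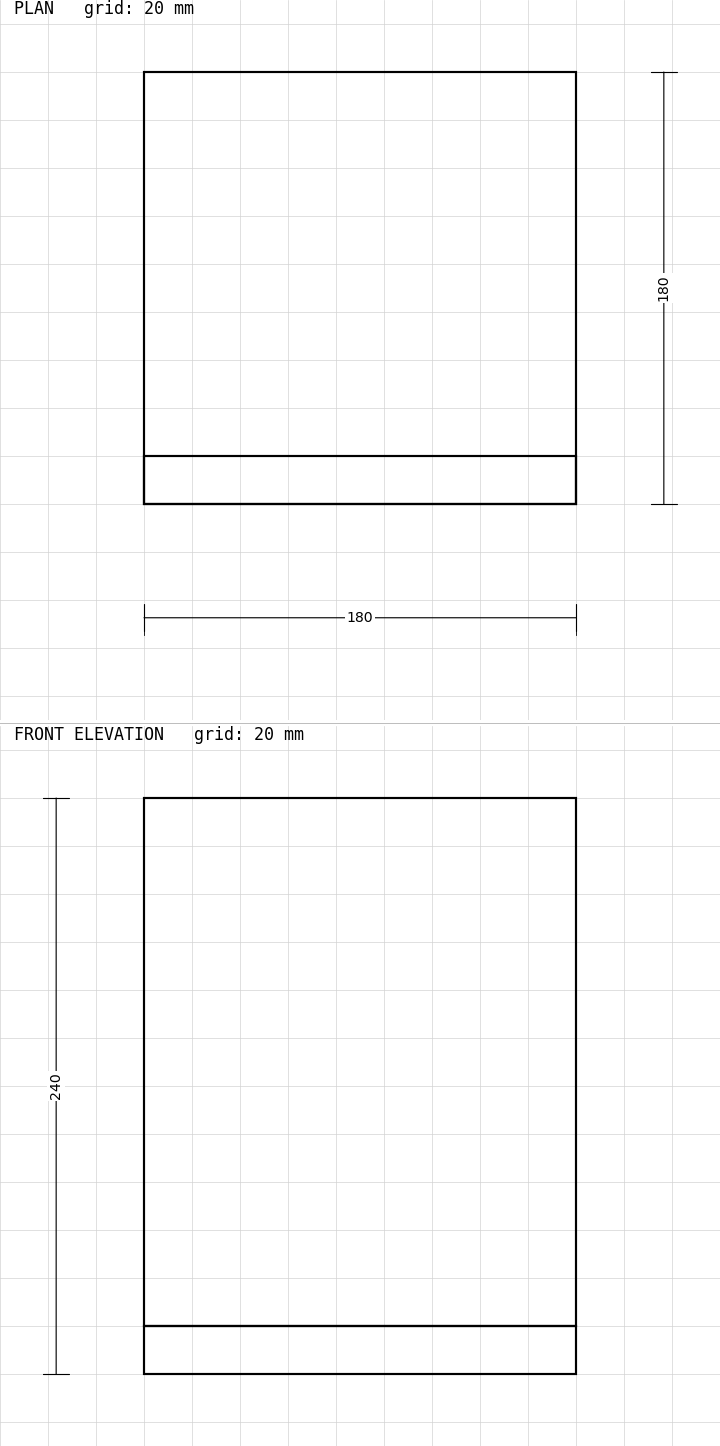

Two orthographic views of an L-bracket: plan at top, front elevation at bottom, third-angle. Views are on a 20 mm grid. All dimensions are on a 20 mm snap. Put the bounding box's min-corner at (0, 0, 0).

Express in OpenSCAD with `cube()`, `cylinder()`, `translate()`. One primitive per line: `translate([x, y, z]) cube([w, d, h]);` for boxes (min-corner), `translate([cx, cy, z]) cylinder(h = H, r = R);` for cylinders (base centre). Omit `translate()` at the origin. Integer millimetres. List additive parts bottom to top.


cube([180, 180, 20]);
translate([0, 0, 20]) cube([180, 20, 220]);


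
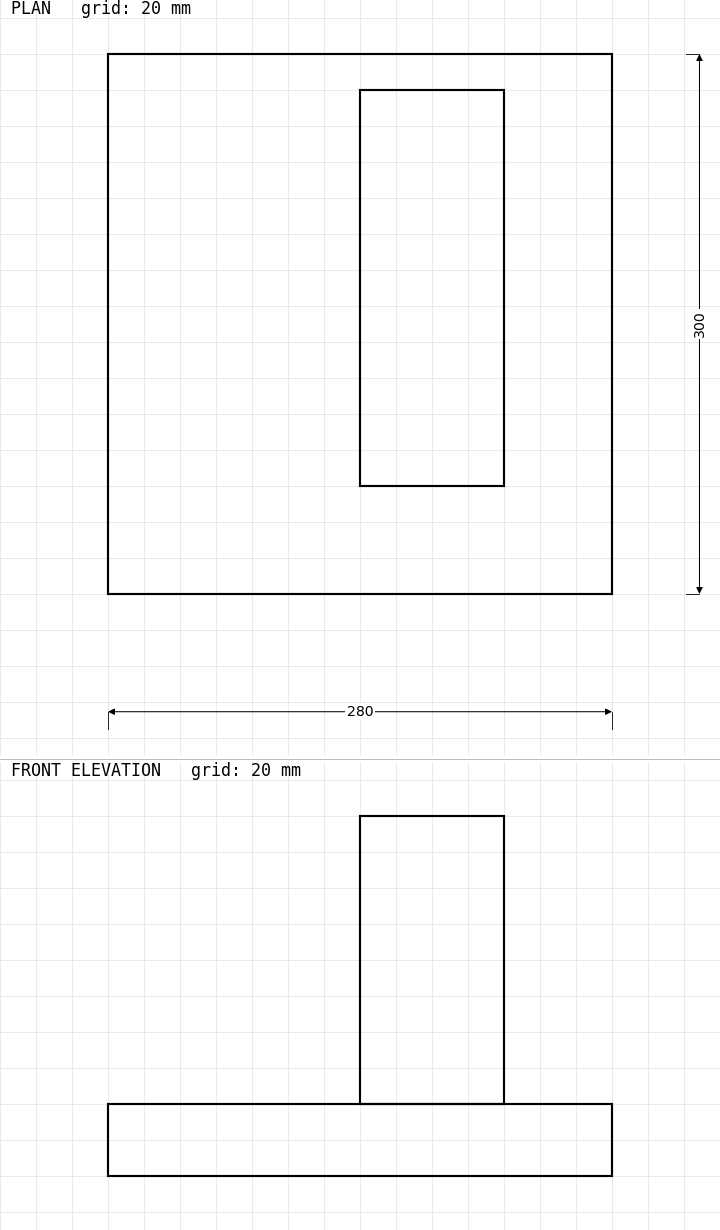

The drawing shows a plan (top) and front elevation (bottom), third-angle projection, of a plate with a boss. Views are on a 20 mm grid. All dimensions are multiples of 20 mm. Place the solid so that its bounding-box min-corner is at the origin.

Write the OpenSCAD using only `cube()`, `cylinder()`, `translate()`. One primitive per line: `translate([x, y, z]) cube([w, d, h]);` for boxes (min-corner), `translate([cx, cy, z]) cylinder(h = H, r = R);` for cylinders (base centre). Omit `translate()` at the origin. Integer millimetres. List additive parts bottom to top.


cube([280, 300, 40]);
translate([140, 60, 40]) cube([80, 220, 160]);


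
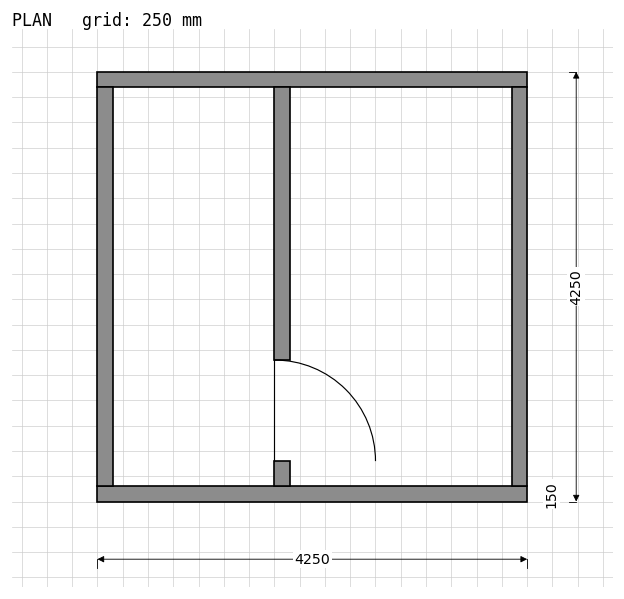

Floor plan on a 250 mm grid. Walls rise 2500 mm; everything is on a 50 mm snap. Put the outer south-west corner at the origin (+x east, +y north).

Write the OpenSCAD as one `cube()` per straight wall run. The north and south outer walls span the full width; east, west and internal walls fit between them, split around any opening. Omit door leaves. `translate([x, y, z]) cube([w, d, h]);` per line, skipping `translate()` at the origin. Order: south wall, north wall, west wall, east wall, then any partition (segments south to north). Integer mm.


cube([4250, 150, 2500]);
translate([0, 4100, 0]) cube([4250, 150, 2500]);
translate([0, 150, 0]) cube([150, 3950, 2500]);
translate([4100, 150, 0]) cube([150, 3950, 2500]);
translate([1750, 150, 0]) cube([150, 250, 2500]);
translate([1750, 1400, 0]) cube([150, 2700, 2500]);
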